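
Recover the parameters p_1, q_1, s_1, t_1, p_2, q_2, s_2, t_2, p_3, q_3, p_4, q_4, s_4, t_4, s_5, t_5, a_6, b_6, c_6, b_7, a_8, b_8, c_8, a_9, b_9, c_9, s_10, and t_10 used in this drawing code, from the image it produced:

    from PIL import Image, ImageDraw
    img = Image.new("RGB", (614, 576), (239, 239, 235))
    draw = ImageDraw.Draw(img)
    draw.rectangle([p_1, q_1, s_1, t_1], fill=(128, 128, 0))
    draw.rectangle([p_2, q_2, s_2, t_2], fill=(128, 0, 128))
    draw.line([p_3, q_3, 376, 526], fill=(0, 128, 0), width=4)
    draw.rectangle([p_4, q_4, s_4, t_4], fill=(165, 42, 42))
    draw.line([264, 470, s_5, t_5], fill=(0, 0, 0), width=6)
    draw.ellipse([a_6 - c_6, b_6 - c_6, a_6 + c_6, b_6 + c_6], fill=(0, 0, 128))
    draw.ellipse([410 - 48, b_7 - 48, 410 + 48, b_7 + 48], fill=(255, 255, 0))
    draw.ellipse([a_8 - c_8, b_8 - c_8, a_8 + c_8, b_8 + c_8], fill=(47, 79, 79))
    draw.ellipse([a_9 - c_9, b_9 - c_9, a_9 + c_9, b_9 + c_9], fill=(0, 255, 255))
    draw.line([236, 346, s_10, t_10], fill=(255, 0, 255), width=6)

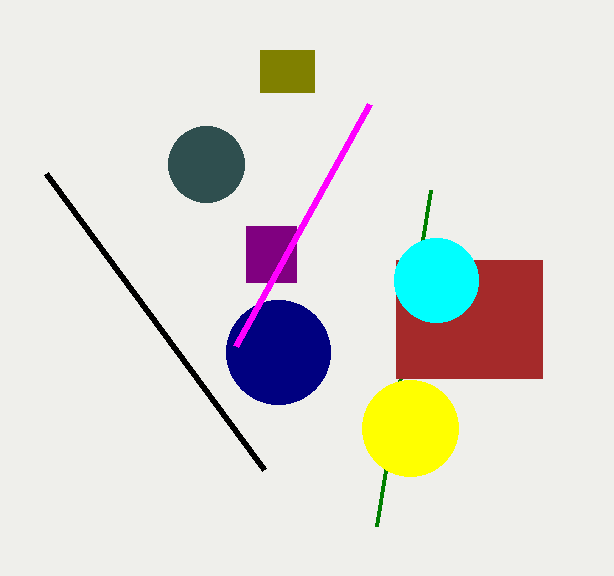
p_1 = 260, q_1 = 50, s_1 = 314, t_1 = 92, p_2 = 246, q_2 = 226, s_2 = 296, t_2 = 282, p_3 = 430, q_3 = 190, p_4 = 396, q_4 = 260, s_4 = 542, t_4 = 378, s_5 = 46, t_5 = 174, a_6 = 278, b_6 = 352, c_6 = 52, b_7 = 428, a_8 = 206, b_8 = 164, c_8 = 38, a_9 = 436, b_9 = 280, c_9 = 42, s_10 = 370, t_10 = 104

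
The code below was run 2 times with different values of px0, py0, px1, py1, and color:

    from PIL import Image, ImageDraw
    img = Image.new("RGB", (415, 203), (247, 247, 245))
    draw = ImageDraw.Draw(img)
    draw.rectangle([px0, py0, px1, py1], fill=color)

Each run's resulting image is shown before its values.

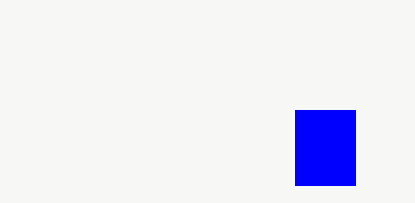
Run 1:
px0 = 295
py0 = 110
px1 = 355
py1 = 185
color = 'blue'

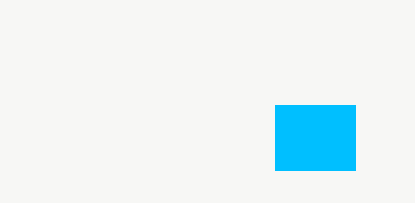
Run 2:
px0 = 275, py0 = 105, px1 = 355, py1 = 170, color = 'deepskyblue'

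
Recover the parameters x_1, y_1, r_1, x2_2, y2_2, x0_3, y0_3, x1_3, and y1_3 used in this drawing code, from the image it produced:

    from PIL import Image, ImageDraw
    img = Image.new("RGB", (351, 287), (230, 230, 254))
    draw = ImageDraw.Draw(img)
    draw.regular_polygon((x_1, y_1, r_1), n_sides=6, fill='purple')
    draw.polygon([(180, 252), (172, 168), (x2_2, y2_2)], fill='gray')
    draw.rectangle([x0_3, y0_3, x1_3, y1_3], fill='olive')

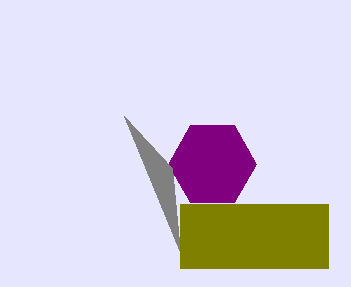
x_1 = 212, y_1 = 164, r_1 = 44, x2_2 = 124, y2_2 = 116, x0_3 = 180, y0_3 = 204, x1_3 = 328, y1_3 = 268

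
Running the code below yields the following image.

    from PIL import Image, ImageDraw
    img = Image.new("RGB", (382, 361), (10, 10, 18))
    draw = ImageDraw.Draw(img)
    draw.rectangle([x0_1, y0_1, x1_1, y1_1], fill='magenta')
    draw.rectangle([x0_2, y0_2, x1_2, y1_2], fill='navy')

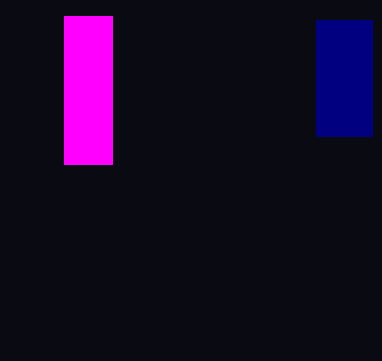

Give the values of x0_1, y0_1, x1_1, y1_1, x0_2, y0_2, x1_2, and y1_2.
x0_1 = 64
y0_1 = 16
x1_1 = 112
y1_1 = 164
x0_2 = 316
y0_2 = 20
x1_2 = 372
y1_2 = 136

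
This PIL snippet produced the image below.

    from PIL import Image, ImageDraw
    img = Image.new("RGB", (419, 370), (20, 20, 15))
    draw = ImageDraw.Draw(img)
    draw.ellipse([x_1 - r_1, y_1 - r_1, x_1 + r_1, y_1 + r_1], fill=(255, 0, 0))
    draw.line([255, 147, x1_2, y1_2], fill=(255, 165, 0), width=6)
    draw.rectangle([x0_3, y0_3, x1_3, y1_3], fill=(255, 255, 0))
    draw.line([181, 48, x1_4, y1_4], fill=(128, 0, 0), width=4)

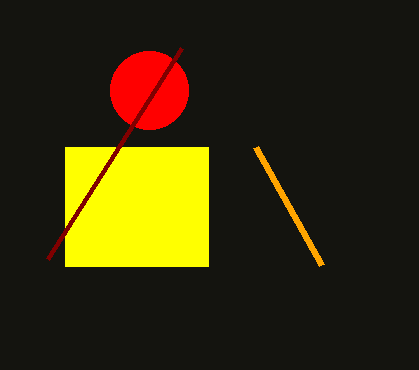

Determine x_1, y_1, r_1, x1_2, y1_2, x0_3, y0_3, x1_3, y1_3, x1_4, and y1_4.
x_1 = 149, y_1 = 90, r_1 = 39, x1_2 = 321, y1_2 = 265, x0_3 = 65, y0_3 = 147, x1_3 = 208, y1_3 = 266, x1_4 = 47, y1_4 = 259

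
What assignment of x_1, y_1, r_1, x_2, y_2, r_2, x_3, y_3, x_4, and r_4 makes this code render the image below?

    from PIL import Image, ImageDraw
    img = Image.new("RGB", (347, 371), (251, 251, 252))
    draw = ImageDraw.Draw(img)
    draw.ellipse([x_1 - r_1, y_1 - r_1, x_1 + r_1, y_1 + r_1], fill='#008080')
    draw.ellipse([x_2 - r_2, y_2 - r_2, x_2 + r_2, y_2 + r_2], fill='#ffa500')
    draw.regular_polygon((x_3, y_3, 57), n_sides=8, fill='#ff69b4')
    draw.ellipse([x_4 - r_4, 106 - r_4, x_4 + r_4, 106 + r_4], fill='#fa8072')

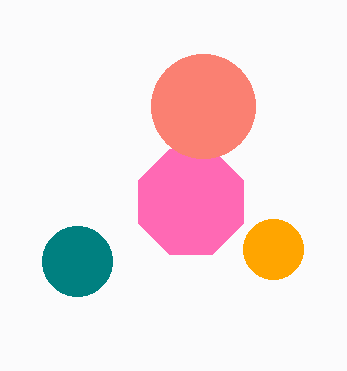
x_1 = 77, y_1 = 261, r_1 = 35, x_2 = 273, y_2 = 249, r_2 = 30, x_3 = 191, y_3 = 202, x_4 = 203, r_4 = 52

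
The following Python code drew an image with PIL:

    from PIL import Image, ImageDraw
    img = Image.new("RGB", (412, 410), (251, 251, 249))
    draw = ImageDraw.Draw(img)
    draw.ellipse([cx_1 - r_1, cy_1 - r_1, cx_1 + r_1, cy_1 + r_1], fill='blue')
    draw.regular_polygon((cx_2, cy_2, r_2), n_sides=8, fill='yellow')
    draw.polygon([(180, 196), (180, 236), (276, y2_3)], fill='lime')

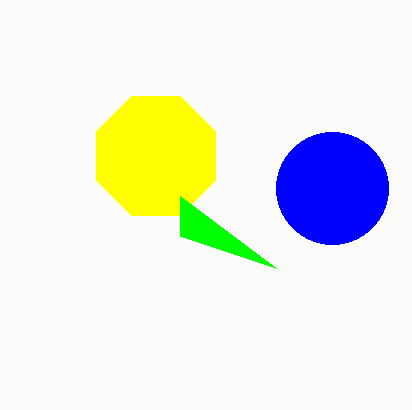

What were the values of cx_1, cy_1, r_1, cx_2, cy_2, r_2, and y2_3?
cx_1 = 332; cy_1 = 188; r_1 = 56; cx_2 = 156; cy_2 = 156; r_2 = 64; y2_3 = 268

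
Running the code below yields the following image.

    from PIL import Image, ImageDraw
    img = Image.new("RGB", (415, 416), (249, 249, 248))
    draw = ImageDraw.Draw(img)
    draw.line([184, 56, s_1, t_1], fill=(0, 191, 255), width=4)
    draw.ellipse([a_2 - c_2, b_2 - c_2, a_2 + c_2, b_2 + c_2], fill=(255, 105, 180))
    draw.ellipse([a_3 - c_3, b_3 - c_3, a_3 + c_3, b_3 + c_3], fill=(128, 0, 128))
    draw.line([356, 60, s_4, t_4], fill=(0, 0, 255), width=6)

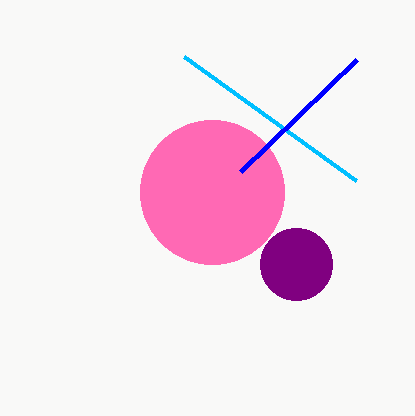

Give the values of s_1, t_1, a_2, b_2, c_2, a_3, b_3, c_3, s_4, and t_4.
s_1 = 356
t_1 = 180
a_2 = 212
b_2 = 192
c_2 = 72
a_3 = 296
b_3 = 264
c_3 = 36
s_4 = 240
t_4 = 172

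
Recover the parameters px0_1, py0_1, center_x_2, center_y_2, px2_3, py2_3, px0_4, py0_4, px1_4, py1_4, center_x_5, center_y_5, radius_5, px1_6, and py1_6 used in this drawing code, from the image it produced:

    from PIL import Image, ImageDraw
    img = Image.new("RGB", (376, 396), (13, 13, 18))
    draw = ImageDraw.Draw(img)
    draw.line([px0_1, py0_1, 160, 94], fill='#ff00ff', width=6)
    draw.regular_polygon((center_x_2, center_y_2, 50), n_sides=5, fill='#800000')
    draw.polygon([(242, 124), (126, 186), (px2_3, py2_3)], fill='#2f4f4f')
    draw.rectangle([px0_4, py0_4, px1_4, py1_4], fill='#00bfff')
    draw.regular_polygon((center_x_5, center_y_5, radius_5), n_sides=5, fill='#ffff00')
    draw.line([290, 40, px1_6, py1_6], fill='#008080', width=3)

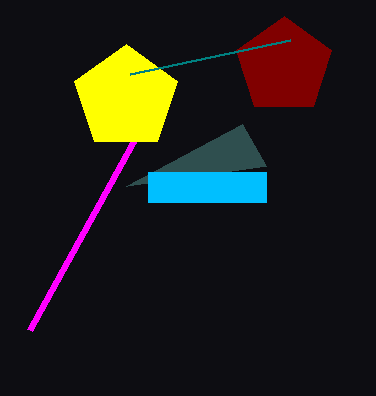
px0_1 = 30, py0_1 = 330, center_x_2 = 284, center_y_2 = 66, px2_3 = 266, py2_3 = 166, px0_4 = 148, py0_4 = 172, px1_4 = 266, py1_4 = 202, center_x_5 = 126, center_y_5 = 98, radius_5 = 54, px1_6 = 130, py1_6 = 74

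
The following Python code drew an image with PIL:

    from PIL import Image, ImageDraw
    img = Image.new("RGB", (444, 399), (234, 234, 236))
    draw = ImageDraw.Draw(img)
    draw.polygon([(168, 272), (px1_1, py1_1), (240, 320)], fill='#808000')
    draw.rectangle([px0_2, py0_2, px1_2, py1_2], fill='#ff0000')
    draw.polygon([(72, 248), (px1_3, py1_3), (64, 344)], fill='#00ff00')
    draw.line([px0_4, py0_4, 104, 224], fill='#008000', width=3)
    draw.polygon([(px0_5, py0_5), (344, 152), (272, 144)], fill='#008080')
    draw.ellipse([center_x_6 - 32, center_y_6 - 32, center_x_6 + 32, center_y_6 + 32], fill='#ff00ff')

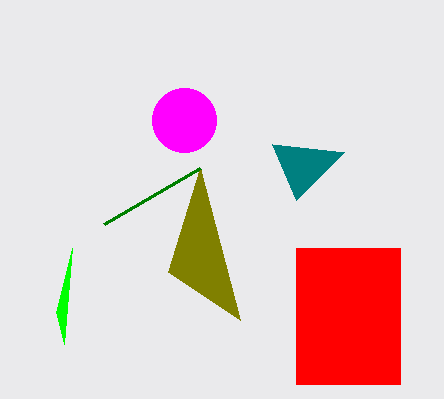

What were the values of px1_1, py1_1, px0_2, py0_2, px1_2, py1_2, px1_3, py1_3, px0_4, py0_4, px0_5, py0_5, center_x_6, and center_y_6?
px1_1 = 200, py1_1 = 168, px0_2 = 296, py0_2 = 248, px1_2 = 400, py1_2 = 384, px1_3 = 56, py1_3 = 312, px0_4 = 200, py0_4 = 168, px0_5 = 296, py0_5 = 200, center_x_6 = 184, center_y_6 = 120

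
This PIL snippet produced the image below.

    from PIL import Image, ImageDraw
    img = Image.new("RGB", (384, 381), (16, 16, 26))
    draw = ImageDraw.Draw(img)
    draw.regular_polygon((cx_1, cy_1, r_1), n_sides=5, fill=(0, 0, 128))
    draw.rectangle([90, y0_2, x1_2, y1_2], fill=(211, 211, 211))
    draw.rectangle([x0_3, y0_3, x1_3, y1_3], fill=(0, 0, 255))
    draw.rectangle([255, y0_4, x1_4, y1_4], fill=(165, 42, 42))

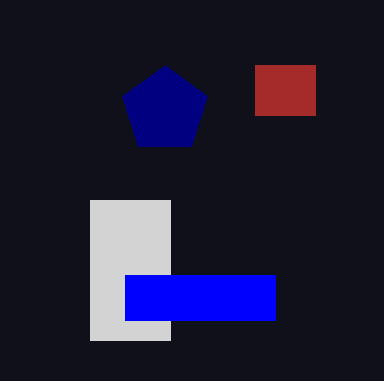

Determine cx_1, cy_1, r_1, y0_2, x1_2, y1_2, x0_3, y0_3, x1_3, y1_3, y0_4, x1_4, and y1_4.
cx_1 = 165, cy_1 = 110, r_1 = 45, y0_2 = 200, x1_2 = 170, y1_2 = 340, x0_3 = 125, y0_3 = 275, x1_3 = 275, y1_3 = 320, y0_4 = 65, x1_4 = 315, y1_4 = 115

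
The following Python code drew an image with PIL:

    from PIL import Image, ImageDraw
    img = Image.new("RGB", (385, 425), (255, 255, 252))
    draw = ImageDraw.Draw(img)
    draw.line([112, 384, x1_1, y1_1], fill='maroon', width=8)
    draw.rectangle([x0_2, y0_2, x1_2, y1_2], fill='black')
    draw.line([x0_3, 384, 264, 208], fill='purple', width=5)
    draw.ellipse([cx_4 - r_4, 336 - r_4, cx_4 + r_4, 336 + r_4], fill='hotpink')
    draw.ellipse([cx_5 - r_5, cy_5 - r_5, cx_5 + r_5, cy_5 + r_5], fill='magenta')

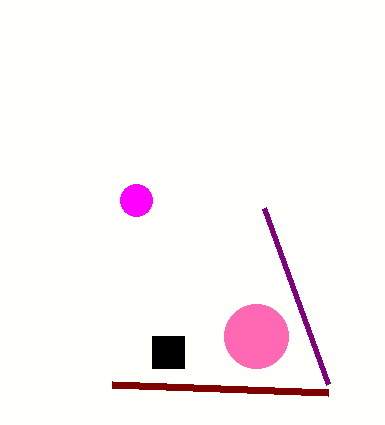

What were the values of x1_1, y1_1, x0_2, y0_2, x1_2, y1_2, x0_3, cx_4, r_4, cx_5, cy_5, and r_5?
x1_1 = 328; y1_1 = 392; x0_2 = 152; y0_2 = 336; x1_2 = 184; y1_2 = 368; x0_3 = 328; cx_4 = 256; r_4 = 32; cx_5 = 136; cy_5 = 200; r_5 = 16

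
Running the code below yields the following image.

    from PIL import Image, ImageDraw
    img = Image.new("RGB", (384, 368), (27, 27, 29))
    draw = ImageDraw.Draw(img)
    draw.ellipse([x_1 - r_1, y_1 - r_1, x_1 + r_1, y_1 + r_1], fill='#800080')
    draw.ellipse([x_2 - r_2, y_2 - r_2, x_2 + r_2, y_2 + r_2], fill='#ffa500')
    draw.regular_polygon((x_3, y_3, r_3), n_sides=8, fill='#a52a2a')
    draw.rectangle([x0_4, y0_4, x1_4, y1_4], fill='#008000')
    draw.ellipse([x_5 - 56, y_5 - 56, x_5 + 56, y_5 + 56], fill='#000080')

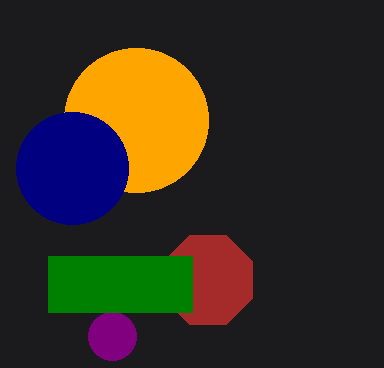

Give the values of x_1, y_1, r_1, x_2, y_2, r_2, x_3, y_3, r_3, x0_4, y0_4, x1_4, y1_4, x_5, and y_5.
x_1 = 112, y_1 = 336, r_1 = 24, x_2 = 136, y_2 = 120, r_2 = 72, x_3 = 208, y_3 = 280, r_3 = 48, x0_4 = 48, y0_4 = 256, x1_4 = 192, y1_4 = 312, x_5 = 72, y_5 = 168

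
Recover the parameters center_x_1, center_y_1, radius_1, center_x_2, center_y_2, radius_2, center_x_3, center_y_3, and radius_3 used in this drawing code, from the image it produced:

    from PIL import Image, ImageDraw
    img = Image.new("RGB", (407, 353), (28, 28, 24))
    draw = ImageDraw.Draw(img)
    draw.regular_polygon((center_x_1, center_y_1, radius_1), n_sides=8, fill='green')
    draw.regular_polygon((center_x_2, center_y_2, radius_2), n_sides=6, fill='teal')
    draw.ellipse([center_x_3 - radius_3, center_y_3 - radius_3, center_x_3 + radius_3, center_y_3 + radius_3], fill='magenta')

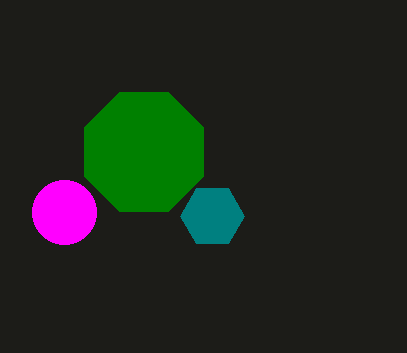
center_x_1 = 144
center_y_1 = 152
radius_1 = 64
center_x_2 = 212
center_y_2 = 216
radius_2 = 32
center_x_3 = 64
center_y_3 = 212
radius_3 = 32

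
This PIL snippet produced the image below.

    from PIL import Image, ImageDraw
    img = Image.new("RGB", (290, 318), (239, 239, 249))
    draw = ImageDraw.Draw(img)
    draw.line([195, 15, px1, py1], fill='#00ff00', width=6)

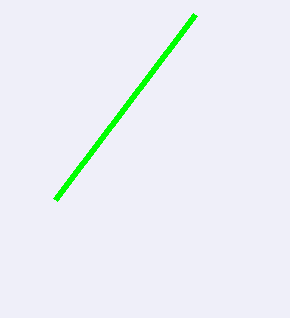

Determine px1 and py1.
px1 = 55; py1 = 200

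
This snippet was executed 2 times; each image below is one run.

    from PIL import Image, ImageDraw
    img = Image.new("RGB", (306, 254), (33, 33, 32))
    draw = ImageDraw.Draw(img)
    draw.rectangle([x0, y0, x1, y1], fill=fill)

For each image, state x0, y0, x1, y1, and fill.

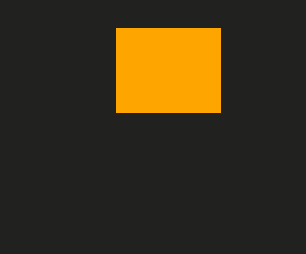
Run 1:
x0 = 116
y0 = 28
x1 = 220
y1 = 112
fill = 'orange'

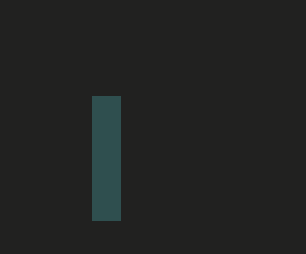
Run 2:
x0 = 92
y0 = 96
x1 = 120
y1 = 220
fill = 'darkslategray'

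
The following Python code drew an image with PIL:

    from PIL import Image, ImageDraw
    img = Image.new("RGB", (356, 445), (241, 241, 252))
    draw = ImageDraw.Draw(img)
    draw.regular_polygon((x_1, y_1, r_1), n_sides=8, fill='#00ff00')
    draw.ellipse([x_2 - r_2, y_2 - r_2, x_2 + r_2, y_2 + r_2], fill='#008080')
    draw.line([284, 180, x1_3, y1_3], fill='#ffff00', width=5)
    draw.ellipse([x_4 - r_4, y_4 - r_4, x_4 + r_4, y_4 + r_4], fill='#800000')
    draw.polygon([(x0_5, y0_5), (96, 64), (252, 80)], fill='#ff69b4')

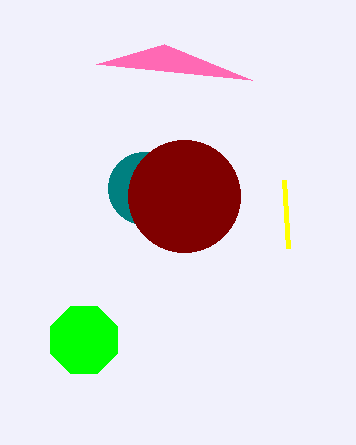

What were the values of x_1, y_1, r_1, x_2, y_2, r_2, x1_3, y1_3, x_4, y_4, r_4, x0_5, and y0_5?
x_1 = 84
y_1 = 340
r_1 = 36
x_2 = 144
y_2 = 188
r_2 = 36
x1_3 = 288
y1_3 = 248
x_4 = 184
y_4 = 196
r_4 = 56
x0_5 = 164
y0_5 = 44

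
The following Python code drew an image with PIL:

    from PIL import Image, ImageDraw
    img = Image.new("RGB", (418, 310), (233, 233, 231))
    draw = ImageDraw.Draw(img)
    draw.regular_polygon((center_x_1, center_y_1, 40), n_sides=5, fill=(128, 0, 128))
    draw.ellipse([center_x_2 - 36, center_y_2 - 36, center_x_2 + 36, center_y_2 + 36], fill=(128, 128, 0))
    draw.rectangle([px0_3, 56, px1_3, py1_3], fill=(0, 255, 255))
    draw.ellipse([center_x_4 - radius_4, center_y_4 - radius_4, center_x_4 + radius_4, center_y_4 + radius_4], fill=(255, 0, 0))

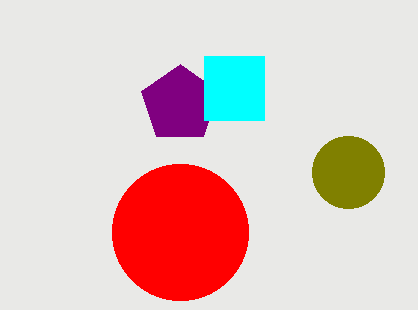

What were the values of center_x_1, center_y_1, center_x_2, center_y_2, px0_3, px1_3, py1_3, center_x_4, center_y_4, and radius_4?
center_x_1 = 180, center_y_1 = 104, center_x_2 = 348, center_y_2 = 172, px0_3 = 204, px1_3 = 264, py1_3 = 120, center_x_4 = 180, center_y_4 = 232, radius_4 = 68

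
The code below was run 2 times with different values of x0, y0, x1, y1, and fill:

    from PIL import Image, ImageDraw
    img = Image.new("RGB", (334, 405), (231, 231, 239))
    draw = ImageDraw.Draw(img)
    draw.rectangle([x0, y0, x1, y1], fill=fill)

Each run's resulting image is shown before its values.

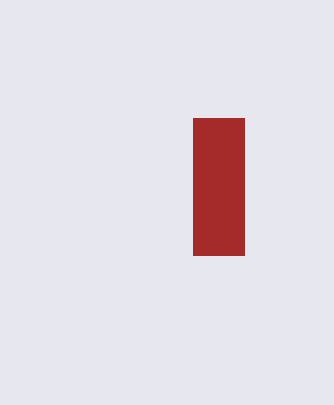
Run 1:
x0 = 193, y0 = 118, x1 = 244, y1 = 255, fill = 'brown'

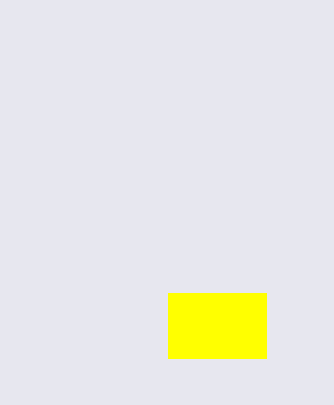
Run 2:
x0 = 168
y0 = 293
x1 = 266
y1 = 358
fill = 'yellow'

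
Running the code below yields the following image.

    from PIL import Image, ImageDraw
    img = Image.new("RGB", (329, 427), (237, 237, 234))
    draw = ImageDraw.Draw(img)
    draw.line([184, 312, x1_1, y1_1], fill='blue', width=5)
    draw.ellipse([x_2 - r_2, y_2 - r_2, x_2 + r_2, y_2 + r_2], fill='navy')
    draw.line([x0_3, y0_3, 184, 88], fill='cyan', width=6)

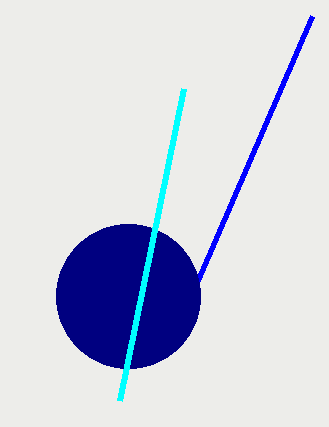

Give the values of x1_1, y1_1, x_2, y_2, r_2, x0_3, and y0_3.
x1_1 = 312; y1_1 = 16; x_2 = 128; y_2 = 296; r_2 = 72; x0_3 = 120; y0_3 = 400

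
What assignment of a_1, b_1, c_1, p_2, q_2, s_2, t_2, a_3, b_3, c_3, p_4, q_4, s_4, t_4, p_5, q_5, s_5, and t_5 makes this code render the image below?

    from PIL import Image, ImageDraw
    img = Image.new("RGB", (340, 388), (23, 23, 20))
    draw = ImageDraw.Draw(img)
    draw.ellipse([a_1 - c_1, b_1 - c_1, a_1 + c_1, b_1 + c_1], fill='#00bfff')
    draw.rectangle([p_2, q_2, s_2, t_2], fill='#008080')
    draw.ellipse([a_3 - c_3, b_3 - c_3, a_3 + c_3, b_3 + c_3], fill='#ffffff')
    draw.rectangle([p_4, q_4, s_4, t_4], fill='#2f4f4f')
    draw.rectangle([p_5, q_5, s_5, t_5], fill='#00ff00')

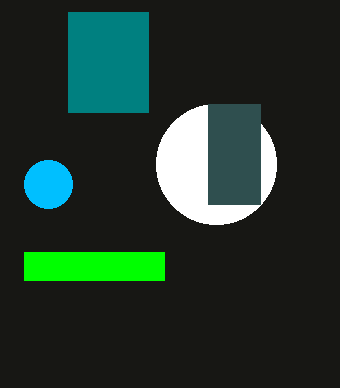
a_1 = 48, b_1 = 184, c_1 = 24, p_2 = 68, q_2 = 12, s_2 = 148, t_2 = 112, a_3 = 216, b_3 = 164, c_3 = 60, p_4 = 208, q_4 = 104, s_4 = 260, t_4 = 204, p_5 = 24, q_5 = 252, s_5 = 164, t_5 = 280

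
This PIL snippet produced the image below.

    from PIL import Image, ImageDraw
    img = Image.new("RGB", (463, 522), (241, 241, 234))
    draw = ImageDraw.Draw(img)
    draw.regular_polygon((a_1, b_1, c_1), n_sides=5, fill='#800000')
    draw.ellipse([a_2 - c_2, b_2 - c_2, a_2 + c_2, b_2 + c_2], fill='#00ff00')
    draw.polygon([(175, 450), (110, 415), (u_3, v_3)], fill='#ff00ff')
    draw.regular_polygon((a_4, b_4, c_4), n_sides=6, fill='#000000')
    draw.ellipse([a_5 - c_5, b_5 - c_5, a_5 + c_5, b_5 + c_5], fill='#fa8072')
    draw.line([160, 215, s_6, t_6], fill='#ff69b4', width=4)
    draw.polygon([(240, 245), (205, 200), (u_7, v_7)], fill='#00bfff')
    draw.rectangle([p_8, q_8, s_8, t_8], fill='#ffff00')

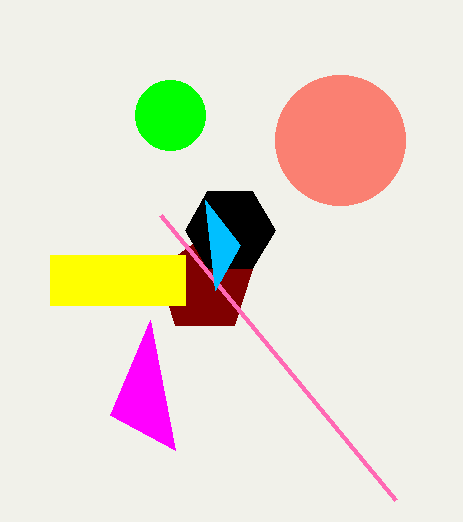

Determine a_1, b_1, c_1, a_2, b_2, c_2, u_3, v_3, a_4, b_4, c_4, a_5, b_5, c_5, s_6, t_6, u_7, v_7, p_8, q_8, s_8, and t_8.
a_1 = 205
b_1 = 285
c_1 = 50
a_2 = 170
b_2 = 115
c_2 = 35
u_3 = 150
v_3 = 320
a_4 = 230
b_4 = 230
c_4 = 45
a_5 = 340
b_5 = 140
c_5 = 65
s_6 = 395
t_6 = 500
u_7 = 215
v_7 = 290
p_8 = 50
q_8 = 255
s_8 = 185
t_8 = 305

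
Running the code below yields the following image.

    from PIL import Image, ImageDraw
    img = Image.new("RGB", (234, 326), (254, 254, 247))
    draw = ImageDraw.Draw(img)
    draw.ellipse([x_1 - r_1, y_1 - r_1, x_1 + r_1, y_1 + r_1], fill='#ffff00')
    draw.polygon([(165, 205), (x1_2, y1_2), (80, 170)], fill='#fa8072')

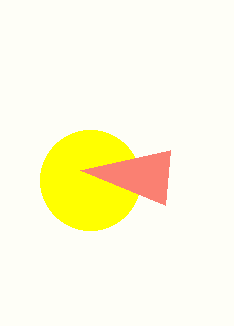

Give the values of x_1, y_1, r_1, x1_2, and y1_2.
x_1 = 90, y_1 = 180, r_1 = 50, x1_2 = 170, y1_2 = 150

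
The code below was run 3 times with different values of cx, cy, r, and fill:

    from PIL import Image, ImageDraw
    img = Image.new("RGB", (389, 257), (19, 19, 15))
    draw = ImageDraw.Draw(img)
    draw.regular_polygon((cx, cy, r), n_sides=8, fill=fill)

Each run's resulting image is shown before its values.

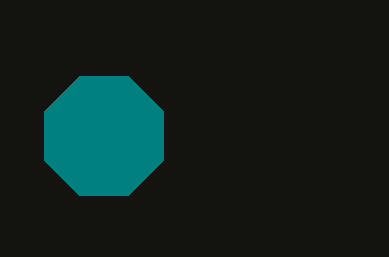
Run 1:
cx = 104, cy = 136, r = 64, fill = 'teal'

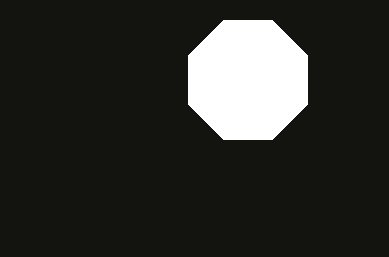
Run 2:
cx = 248; cy = 80; r = 64; fill = 'white'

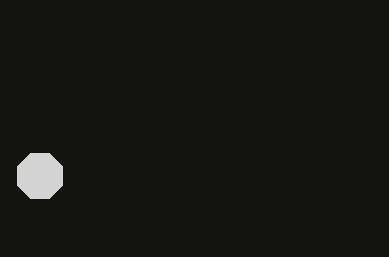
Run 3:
cx = 40
cy = 176
r = 24
fill = 'lightgray'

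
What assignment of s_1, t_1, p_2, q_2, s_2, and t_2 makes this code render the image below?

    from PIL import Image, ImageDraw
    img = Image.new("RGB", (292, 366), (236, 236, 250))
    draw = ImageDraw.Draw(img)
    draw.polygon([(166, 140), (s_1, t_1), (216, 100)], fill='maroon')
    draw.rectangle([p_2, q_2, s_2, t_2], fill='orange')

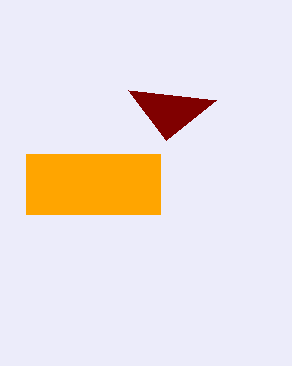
s_1 = 128
t_1 = 90
p_2 = 26
q_2 = 154
s_2 = 160
t_2 = 214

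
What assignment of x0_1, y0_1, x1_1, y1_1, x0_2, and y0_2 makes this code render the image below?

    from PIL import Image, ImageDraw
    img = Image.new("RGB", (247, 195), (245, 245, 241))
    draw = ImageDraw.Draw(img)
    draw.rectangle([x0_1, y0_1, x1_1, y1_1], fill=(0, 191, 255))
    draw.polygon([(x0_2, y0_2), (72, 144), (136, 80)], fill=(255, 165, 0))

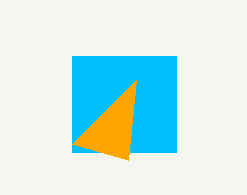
x0_1 = 72; y0_1 = 56; x1_1 = 176; y1_1 = 152; x0_2 = 128; y0_2 = 160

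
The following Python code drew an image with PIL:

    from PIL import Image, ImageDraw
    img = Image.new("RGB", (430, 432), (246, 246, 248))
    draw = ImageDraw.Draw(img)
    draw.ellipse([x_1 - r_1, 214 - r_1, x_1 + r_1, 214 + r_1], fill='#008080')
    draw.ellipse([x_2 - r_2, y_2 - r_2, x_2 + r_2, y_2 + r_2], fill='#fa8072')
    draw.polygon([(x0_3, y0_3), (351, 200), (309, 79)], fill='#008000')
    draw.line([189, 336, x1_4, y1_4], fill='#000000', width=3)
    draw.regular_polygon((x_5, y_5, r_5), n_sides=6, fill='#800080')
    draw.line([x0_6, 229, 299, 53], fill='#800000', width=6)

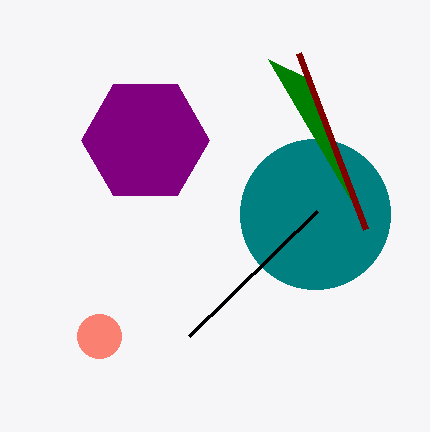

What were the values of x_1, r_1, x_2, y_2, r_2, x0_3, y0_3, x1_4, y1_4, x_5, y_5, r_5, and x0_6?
x_1 = 315; r_1 = 75; x_2 = 99; y_2 = 336; r_2 = 22; x0_3 = 268; y0_3 = 59; x1_4 = 317; y1_4 = 211; x_5 = 145; y_5 = 140; r_5 = 64; x0_6 = 366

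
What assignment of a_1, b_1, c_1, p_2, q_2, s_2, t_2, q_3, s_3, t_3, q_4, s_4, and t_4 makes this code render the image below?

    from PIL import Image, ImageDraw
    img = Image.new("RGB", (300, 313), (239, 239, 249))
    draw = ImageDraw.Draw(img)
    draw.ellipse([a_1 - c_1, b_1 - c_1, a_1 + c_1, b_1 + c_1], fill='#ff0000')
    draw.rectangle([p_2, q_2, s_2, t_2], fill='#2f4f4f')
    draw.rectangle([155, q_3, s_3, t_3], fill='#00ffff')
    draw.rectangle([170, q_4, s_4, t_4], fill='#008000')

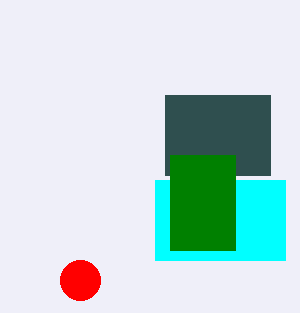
a_1 = 80, b_1 = 280, c_1 = 20, p_2 = 165, q_2 = 95, s_2 = 270, t_2 = 175, q_3 = 180, s_3 = 285, t_3 = 260, q_4 = 155, s_4 = 235, t_4 = 250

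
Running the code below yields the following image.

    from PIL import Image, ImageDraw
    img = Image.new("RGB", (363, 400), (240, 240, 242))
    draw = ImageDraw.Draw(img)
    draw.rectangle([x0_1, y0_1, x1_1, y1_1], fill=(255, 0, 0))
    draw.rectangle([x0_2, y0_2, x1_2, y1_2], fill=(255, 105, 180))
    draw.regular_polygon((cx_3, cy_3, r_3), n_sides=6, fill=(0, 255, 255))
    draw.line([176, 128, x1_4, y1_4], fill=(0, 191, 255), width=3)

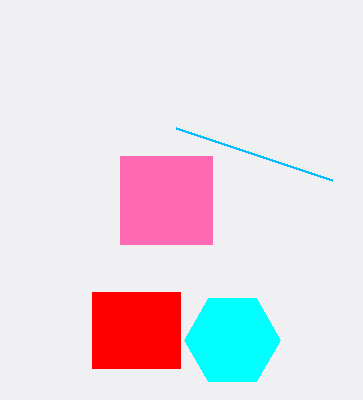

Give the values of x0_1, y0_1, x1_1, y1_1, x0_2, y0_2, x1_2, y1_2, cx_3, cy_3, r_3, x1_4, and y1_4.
x0_1 = 92; y0_1 = 292; x1_1 = 180; y1_1 = 368; x0_2 = 120; y0_2 = 156; x1_2 = 212; y1_2 = 244; cx_3 = 232; cy_3 = 340; r_3 = 48; x1_4 = 332; y1_4 = 180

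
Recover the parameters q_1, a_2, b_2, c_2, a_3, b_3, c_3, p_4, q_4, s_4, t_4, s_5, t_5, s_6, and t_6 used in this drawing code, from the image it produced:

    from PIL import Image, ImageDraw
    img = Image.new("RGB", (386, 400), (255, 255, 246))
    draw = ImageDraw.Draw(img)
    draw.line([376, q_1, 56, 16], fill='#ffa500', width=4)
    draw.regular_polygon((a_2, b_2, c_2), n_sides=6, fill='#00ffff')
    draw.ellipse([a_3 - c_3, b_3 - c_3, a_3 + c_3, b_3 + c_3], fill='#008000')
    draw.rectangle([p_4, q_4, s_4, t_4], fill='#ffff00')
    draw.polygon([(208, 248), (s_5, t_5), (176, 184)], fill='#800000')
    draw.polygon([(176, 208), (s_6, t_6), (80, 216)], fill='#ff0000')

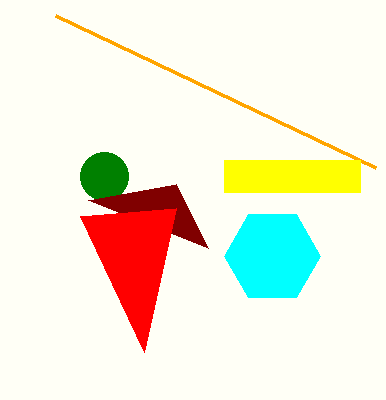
q_1 = 168, a_2 = 272, b_2 = 256, c_2 = 48, a_3 = 104, b_3 = 176, c_3 = 24, p_4 = 224, q_4 = 160, s_4 = 360, t_4 = 192, s_5 = 88, t_5 = 200, s_6 = 144, t_6 = 352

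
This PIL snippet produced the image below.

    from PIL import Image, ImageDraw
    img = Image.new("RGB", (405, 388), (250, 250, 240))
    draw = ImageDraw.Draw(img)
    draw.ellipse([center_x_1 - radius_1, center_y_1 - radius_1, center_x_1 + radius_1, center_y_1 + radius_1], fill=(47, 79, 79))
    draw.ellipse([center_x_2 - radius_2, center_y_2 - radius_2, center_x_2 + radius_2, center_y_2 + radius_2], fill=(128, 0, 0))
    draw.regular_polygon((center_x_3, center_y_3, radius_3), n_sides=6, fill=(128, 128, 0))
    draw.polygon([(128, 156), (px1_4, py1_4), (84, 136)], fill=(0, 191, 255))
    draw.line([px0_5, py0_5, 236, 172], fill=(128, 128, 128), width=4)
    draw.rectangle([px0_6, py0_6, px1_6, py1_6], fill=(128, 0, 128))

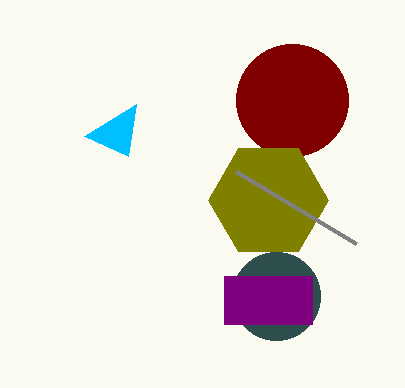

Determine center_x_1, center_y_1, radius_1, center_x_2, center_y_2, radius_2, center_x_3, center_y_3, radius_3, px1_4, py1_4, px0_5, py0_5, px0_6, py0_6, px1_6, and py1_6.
center_x_1 = 276
center_y_1 = 296
radius_1 = 44
center_x_2 = 292
center_y_2 = 100
radius_2 = 56
center_x_3 = 268
center_y_3 = 200
radius_3 = 60
px1_4 = 136
py1_4 = 104
px0_5 = 356
py0_5 = 244
px0_6 = 224
py0_6 = 276
px1_6 = 312
py1_6 = 324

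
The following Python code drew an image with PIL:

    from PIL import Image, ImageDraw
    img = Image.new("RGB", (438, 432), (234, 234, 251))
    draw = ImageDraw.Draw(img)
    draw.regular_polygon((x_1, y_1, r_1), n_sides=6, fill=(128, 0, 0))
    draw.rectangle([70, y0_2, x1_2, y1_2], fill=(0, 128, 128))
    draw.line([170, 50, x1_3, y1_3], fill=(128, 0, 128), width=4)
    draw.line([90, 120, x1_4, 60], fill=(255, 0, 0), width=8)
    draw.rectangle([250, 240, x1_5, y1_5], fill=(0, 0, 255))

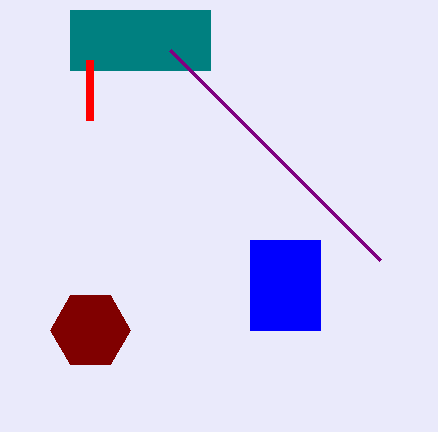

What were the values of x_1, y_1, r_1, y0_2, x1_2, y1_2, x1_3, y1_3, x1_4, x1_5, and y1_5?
x_1 = 90
y_1 = 330
r_1 = 40
y0_2 = 10
x1_2 = 210
y1_2 = 70
x1_3 = 380
y1_3 = 260
x1_4 = 90
x1_5 = 320
y1_5 = 330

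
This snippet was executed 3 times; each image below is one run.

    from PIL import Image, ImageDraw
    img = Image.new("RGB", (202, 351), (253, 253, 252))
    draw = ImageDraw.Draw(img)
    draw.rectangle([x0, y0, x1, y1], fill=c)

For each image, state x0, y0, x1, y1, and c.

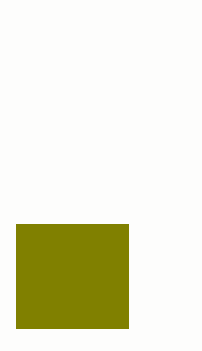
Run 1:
x0 = 16
y0 = 224
x1 = 128
y1 = 328
c = 'olive'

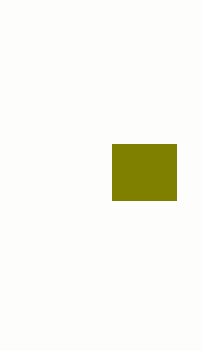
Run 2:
x0 = 112
y0 = 144
x1 = 176
y1 = 200
c = 'olive'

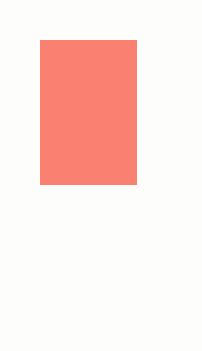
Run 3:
x0 = 40; y0 = 40; x1 = 136; y1 = 184; c = 'salmon'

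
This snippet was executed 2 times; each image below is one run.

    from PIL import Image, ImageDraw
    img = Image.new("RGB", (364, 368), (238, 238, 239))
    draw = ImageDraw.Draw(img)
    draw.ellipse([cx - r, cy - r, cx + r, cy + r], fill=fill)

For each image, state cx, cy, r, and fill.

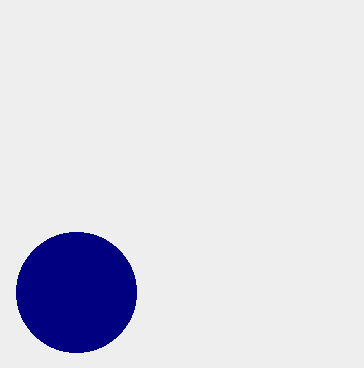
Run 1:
cx = 76
cy = 292
r = 60
fill = 'navy'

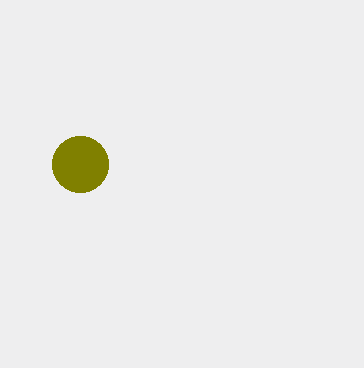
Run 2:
cx = 80, cy = 164, r = 28, fill = 'olive'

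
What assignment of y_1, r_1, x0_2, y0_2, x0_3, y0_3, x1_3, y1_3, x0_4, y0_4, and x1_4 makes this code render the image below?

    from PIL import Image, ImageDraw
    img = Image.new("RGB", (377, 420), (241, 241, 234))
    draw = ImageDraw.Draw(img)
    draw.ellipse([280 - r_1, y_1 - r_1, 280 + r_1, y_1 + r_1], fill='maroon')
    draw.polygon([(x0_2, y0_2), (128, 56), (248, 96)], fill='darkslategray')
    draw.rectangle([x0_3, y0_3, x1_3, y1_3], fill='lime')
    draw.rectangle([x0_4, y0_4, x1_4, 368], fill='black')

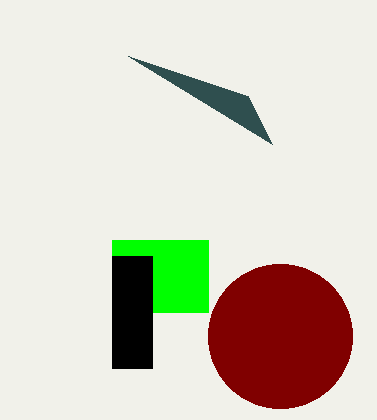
y_1 = 336, r_1 = 72, x0_2 = 272, y0_2 = 144, x0_3 = 112, y0_3 = 240, x1_3 = 208, y1_3 = 312, x0_4 = 112, y0_4 = 256, x1_4 = 152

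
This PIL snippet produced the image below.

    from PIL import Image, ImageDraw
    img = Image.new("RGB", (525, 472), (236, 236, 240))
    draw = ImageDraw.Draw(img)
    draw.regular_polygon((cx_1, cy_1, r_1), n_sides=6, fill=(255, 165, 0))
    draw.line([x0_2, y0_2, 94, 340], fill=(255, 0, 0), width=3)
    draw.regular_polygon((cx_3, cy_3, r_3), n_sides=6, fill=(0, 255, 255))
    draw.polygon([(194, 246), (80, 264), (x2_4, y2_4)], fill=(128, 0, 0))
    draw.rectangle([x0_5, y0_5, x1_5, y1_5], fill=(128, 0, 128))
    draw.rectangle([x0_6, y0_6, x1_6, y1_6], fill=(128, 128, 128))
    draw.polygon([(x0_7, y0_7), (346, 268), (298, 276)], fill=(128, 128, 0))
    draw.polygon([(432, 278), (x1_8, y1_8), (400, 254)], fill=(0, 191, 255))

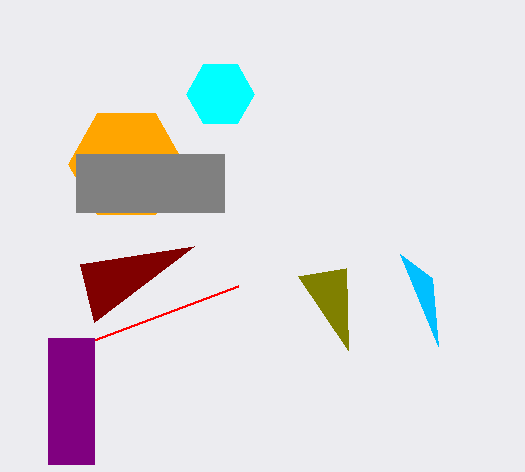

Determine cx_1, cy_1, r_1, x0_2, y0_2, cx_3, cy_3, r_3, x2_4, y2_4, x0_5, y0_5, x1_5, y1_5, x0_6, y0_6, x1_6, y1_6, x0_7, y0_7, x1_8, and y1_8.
cx_1 = 126; cy_1 = 164; r_1 = 58; x0_2 = 238; y0_2 = 286; cx_3 = 220; cy_3 = 94; r_3 = 34; x2_4 = 94; y2_4 = 322; x0_5 = 48; y0_5 = 338; x1_5 = 94; y1_5 = 464; x0_6 = 76; y0_6 = 154; x1_6 = 224; y1_6 = 212; x0_7 = 348; y0_7 = 350; x1_8 = 438; y1_8 = 346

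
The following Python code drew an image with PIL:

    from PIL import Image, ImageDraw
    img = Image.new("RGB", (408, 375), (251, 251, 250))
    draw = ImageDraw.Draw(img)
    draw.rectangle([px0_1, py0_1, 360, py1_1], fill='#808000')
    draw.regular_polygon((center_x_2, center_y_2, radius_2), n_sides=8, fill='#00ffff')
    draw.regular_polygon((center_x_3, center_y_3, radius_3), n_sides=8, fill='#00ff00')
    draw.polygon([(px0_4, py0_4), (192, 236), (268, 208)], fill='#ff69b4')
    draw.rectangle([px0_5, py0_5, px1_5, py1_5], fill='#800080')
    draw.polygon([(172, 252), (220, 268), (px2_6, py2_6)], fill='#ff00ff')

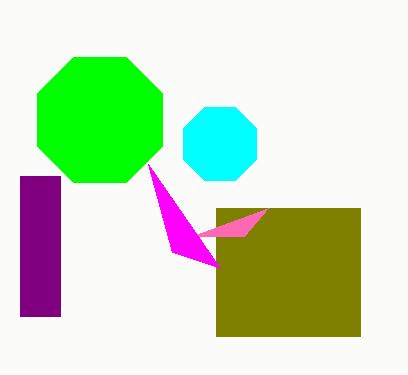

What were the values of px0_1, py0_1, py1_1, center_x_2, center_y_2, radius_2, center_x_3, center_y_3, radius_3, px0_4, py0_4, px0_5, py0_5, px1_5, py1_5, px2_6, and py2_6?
px0_1 = 216; py0_1 = 208; py1_1 = 336; center_x_2 = 220; center_y_2 = 144; radius_2 = 40; center_x_3 = 100; center_y_3 = 120; radius_3 = 68; px0_4 = 244; py0_4 = 236; px0_5 = 20; py0_5 = 176; px1_5 = 60; py1_5 = 316; px2_6 = 148; py2_6 = 164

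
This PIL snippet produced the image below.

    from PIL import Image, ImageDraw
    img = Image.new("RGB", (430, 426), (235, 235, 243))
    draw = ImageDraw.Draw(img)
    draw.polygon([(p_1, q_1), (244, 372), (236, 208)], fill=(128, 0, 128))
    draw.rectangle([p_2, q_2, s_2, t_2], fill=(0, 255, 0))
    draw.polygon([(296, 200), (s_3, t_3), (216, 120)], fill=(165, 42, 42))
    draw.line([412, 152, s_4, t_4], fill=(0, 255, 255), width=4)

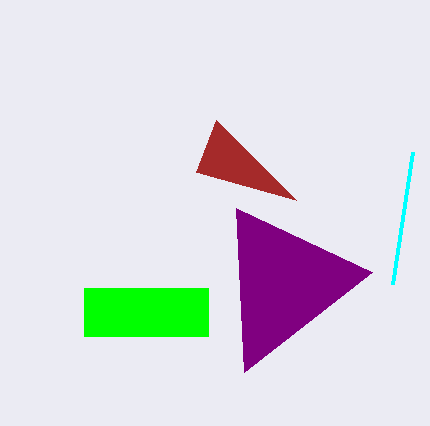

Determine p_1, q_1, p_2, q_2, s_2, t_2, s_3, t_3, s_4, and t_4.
p_1 = 372
q_1 = 272
p_2 = 84
q_2 = 288
s_2 = 208
t_2 = 336
s_3 = 196
t_3 = 172
s_4 = 392
t_4 = 284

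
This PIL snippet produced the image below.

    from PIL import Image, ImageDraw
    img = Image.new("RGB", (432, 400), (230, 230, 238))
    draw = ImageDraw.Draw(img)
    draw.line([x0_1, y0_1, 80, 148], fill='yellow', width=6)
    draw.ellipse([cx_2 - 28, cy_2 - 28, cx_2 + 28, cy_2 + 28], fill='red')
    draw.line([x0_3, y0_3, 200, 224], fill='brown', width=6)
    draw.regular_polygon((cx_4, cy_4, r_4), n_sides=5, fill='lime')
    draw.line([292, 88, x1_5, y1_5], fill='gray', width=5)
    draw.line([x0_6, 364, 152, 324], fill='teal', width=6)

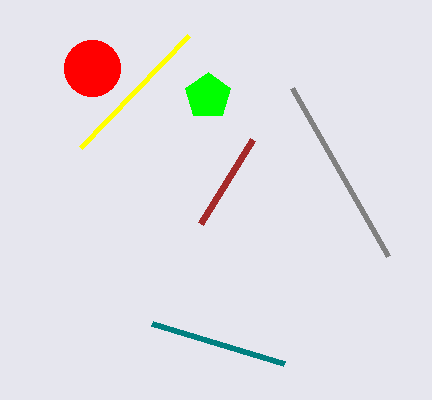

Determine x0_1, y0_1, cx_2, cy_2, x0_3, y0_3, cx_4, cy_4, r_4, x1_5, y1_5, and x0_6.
x0_1 = 188, y0_1 = 36, cx_2 = 92, cy_2 = 68, x0_3 = 252, y0_3 = 140, cx_4 = 208, cy_4 = 96, r_4 = 24, x1_5 = 388, y1_5 = 256, x0_6 = 284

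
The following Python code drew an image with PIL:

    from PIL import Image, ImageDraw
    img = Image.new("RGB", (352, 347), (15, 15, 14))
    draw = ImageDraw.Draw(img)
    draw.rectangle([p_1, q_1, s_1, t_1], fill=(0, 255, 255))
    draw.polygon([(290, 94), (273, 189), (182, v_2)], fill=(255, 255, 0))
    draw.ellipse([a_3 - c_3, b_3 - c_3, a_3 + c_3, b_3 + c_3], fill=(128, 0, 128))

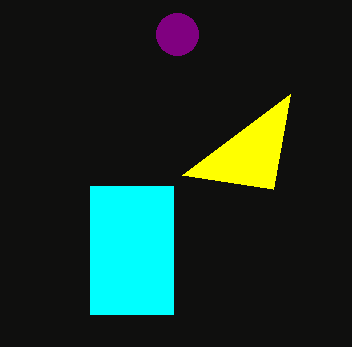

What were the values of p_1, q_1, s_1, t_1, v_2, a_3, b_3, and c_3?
p_1 = 90; q_1 = 186; s_1 = 173; t_1 = 314; v_2 = 175; a_3 = 177; b_3 = 34; c_3 = 21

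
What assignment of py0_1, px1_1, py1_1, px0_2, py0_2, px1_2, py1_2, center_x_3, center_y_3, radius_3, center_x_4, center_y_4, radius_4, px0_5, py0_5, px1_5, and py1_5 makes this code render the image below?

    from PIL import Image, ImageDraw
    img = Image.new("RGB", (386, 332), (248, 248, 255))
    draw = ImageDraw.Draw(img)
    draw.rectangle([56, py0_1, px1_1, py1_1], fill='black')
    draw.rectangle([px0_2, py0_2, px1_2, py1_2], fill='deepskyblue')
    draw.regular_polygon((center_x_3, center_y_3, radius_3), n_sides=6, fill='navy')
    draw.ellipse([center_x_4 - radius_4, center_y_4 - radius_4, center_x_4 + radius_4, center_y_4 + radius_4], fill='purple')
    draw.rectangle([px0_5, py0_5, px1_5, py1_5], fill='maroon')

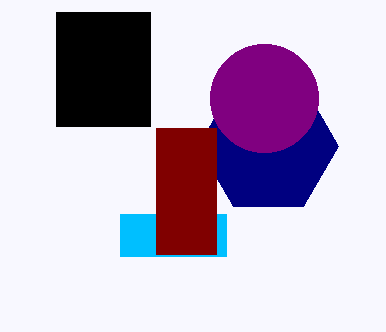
py0_1 = 12; px1_1 = 150; py1_1 = 126; px0_2 = 120; py0_2 = 214; px1_2 = 226; py1_2 = 256; center_x_3 = 268; center_y_3 = 146; radius_3 = 70; center_x_4 = 264; center_y_4 = 98; radius_4 = 54; px0_5 = 156; py0_5 = 128; px1_5 = 216; py1_5 = 254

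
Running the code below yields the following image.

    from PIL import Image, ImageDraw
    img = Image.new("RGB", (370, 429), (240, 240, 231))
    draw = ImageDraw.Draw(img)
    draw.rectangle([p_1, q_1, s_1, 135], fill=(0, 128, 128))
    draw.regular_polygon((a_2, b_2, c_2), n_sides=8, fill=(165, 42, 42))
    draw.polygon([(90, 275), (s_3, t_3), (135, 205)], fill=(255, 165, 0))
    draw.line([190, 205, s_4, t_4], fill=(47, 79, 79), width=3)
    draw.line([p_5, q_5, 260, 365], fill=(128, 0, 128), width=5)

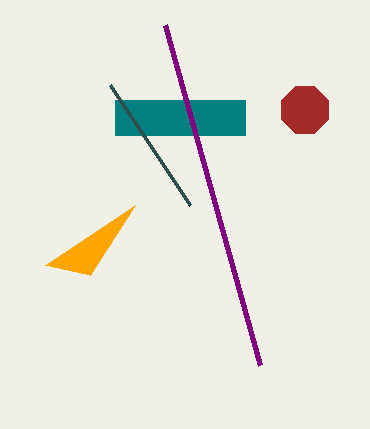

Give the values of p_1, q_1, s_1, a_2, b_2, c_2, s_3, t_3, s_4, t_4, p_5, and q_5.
p_1 = 115, q_1 = 100, s_1 = 245, a_2 = 305, b_2 = 110, c_2 = 25, s_3 = 45, t_3 = 265, s_4 = 110, t_4 = 85, p_5 = 165, q_5 = 25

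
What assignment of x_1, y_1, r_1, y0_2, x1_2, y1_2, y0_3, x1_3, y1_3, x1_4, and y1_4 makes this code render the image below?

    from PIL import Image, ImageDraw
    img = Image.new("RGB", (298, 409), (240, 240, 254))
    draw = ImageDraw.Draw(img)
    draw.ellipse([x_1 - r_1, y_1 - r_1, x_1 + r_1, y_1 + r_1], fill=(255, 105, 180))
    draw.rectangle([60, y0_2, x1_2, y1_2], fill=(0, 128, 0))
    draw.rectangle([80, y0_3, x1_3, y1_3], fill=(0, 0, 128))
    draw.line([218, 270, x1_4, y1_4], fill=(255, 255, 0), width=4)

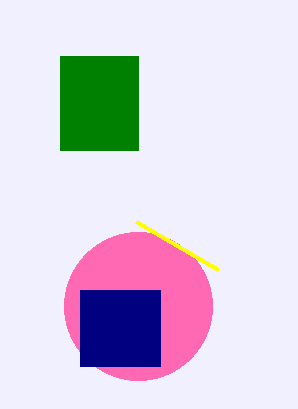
x_1 = 138
y_1 = 306
r_1 = 74
y0_2 = 56
x1_2 = 138
y1_2 = 150
y0_3 = 290
x1_3 = 160
y1_3 = 366
x1_4 = 136
y1_4 = 222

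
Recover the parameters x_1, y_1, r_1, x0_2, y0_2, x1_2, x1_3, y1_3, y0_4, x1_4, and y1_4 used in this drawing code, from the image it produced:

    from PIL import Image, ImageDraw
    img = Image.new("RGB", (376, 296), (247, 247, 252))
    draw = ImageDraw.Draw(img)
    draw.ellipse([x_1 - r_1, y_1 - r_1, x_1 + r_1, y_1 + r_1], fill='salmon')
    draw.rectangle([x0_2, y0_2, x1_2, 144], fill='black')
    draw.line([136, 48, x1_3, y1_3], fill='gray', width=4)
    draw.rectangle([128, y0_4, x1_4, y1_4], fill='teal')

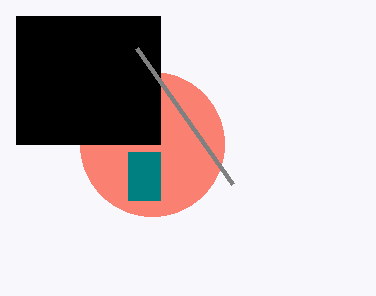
x_1 = 152, y_1 = 144, r_1 = 72, x0_2 = 16, y0_2 = 16, x1_2 = 160, x1_3 = 232, y1_3 = 184, y0_4 = 152, x1_4 = 160, y1_4 = 200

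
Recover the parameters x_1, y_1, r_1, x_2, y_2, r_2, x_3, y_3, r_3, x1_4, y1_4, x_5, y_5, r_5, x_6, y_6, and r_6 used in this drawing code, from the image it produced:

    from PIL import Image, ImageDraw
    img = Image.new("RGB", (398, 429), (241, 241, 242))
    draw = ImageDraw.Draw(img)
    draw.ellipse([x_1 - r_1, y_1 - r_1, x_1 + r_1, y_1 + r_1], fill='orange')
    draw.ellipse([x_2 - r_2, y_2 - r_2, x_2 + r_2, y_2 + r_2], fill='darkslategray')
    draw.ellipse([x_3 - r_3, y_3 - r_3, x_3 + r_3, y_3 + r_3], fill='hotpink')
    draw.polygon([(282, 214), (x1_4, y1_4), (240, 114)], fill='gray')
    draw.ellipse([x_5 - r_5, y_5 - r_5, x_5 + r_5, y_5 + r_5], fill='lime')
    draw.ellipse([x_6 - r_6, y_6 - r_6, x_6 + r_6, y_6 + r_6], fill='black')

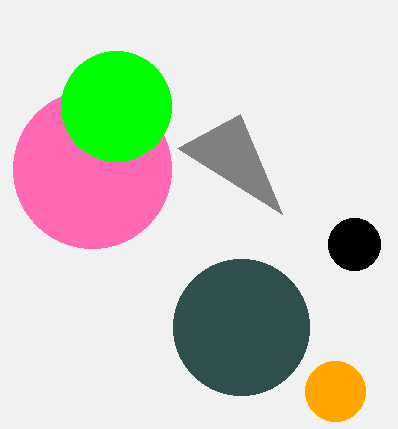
x_1 = 335, y_1 = 391, r_1 = 30, x_2 = 241, y_2 = 327, r_2 = 68, x_3 = 92, y_3 = 169, r_3 = 79, x1_4 = 177, y1_4 = 148, x_5 = 116, y_5 = 106, r_5 = 55, x_6 = 354, y_6 = 244, r_6 = 26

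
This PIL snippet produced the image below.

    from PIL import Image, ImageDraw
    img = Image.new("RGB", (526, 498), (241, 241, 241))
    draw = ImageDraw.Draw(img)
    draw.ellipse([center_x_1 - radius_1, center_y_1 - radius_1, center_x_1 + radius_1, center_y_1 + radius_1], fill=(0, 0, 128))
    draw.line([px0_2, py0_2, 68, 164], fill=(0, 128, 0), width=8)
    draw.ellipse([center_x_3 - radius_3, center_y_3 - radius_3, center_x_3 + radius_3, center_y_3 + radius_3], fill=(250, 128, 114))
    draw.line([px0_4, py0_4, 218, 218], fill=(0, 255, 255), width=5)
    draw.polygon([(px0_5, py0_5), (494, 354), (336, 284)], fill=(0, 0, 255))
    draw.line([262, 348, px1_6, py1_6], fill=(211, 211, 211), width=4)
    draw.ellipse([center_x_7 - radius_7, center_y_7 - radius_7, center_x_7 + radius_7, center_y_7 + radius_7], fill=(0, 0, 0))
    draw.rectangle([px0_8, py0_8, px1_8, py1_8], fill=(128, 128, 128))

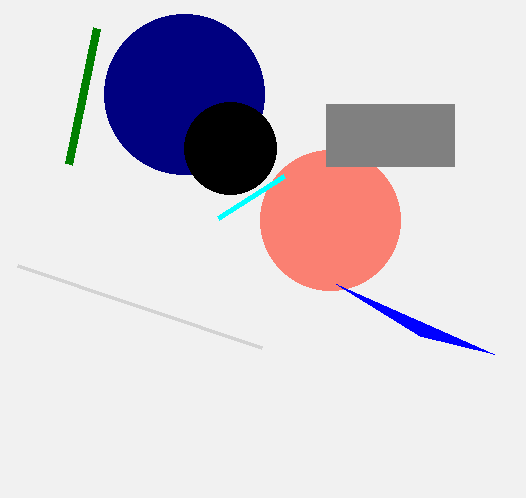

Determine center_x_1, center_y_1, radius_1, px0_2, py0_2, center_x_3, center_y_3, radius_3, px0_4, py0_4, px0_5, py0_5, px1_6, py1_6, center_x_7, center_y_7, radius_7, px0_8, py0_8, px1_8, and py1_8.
center_x_1 = 184
center_y_1 = 94
radius_1 = 80
px0_2 = 96
py0_2 = 28
center_x_3 = 330
center_y_3 = 220
radius_3 = 70
px0_4 = 284
py0_4 = 176
px0_5 = 420
py0_5 = 336
px1_6 = 18
py1_6 = 266
center_x_7 = 230
center_y_7 = 148
radius_7 = 46
px0_8 = 326
py0_8 = 104
px1_8 = 454
py1_8 = 166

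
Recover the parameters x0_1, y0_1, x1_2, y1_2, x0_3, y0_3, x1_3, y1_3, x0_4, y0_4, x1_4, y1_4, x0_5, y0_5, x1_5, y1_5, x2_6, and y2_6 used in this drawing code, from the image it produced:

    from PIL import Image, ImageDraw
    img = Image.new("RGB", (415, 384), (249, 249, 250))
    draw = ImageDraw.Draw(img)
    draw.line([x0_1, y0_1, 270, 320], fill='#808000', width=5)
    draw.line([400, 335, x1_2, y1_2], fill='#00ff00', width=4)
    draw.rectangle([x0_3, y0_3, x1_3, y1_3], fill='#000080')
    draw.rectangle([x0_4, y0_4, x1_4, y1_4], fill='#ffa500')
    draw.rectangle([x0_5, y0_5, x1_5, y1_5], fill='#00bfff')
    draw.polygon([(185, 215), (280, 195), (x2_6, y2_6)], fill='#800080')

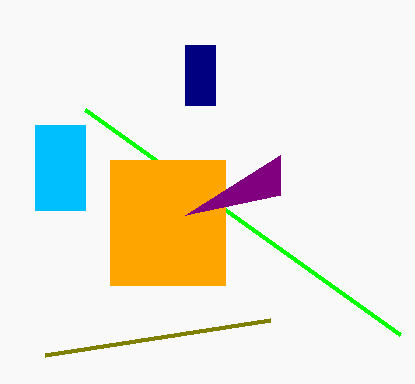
x0_1 = 45; y0_1 = 355; x1_2 = 85; y1_2 = 110; x0_3 = 185; y0_3 = 45; x1_3 = 215; y1_3 = 105; x0_4 = 110; y0_4 = 160; x1_4 = 225; y1_4 = 285; x0_5 = 35; y0_5 = 125; x1_5 = 85; y1_5 = 210; x2_6 = 280; y2_6 = 155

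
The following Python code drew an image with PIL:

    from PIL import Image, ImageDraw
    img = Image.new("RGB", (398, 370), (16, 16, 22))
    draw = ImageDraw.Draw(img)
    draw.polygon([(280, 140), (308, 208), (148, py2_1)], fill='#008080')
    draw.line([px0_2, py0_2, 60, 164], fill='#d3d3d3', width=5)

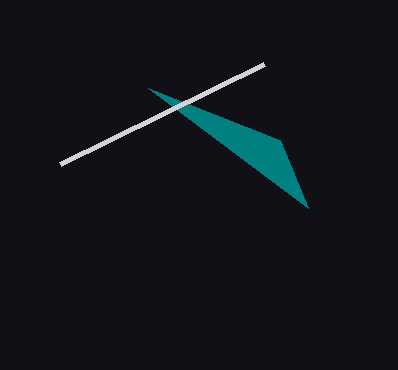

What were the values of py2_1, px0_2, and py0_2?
py2_1 = 88; px0_2 = 264; py0_2 = 64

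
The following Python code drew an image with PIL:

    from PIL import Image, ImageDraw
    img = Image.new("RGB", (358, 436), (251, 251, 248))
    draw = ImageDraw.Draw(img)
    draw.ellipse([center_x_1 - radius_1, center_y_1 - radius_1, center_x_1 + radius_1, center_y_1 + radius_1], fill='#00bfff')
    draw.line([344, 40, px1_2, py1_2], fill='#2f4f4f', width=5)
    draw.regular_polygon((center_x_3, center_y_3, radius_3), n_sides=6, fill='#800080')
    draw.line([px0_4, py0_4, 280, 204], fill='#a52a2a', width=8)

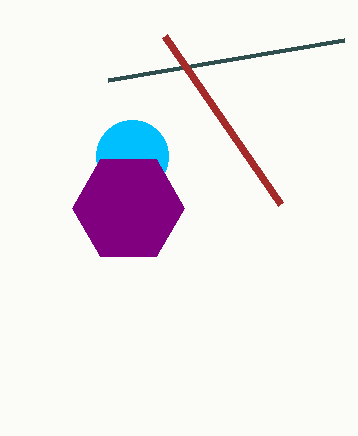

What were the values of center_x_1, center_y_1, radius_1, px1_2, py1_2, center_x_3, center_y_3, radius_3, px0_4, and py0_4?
center_x_1 = 132
center_y_1 = 156
radius_1 = 36
px1_2 = 108
py1_2 = 80
center_x_3 = 128
center_y_3 = 208
radius_3 = 56
px0_4 = 164
py0_4 = 36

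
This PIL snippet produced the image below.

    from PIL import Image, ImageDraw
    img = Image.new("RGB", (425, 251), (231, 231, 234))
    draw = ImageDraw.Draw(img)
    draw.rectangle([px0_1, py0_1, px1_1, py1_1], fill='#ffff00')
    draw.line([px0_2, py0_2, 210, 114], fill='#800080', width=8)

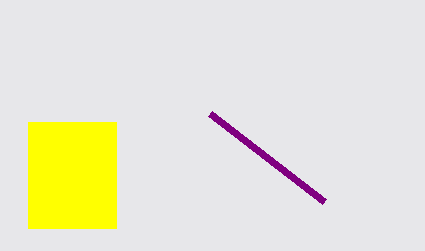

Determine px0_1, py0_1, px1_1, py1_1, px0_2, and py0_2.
px0_1 = 28
py0_1 = 122
px1_1 = 116
py1_1 = 228
px0_2 = 324
py0_2 = 202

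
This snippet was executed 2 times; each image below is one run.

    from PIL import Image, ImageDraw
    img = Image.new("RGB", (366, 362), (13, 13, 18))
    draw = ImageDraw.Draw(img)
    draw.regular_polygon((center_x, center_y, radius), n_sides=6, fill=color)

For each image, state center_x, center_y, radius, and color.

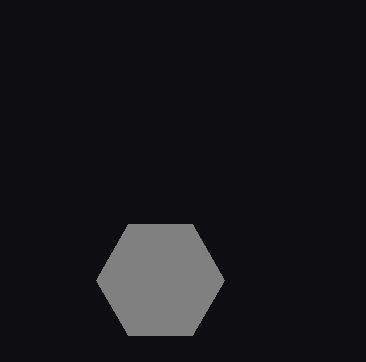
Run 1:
center_x = 160, center_y = 280, radius = 64, color = 'gray'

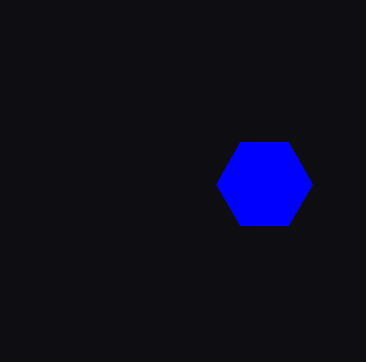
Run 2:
center_x = 264; center_y = 184; radius = 48; color = 'blue'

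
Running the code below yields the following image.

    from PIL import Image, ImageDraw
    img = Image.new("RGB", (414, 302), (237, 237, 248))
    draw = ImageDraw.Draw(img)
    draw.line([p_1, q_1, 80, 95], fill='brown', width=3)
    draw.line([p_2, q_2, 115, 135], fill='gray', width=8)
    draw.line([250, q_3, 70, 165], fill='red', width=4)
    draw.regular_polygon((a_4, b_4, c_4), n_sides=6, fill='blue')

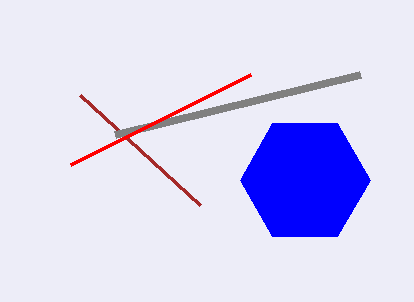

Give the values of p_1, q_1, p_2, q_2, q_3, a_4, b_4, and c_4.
p_1 = 200, q_1 = 205, p_2 = 360, q_2 = 75, q_3 = 75, a_4 = 305, b_4 = 180, c_4 = 65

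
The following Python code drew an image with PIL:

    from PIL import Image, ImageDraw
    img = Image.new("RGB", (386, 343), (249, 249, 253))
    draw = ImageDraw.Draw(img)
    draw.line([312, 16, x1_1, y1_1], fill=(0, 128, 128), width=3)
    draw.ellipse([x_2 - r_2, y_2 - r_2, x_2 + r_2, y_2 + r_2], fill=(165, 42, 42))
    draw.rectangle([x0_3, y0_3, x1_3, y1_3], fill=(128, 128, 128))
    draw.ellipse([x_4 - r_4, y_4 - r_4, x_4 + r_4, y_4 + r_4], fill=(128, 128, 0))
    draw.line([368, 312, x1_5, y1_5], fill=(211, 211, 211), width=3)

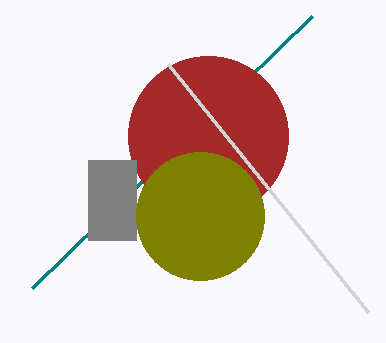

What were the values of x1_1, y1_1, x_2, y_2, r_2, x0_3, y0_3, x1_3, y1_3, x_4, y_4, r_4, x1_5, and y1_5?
x1_1 = 32; y1_1 = 288; x_2 = 208; y_2 = 136; r_2 = 80; x0_3 = 88; y0_3 = 160; x1_3 = 136; y1_3 = 240; x_4 = 200; y_4 = 216; r_4 = 64; x1_5 = 168; y1_5 = 64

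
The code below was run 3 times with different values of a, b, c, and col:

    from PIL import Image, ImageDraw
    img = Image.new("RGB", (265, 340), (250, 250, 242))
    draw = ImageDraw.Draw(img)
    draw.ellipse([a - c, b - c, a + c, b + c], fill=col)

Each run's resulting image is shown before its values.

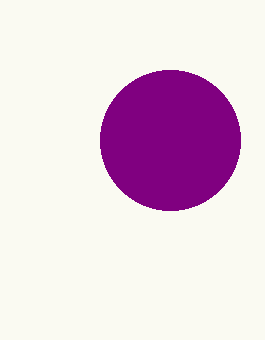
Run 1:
a = 170; b = 140; c = 70; col = 'purple'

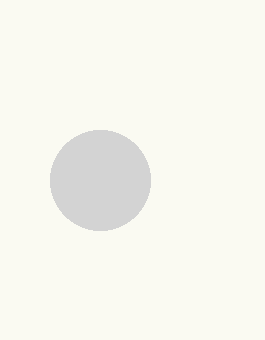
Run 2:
a = 100, b = 180, c = 50, col = 'lightgray'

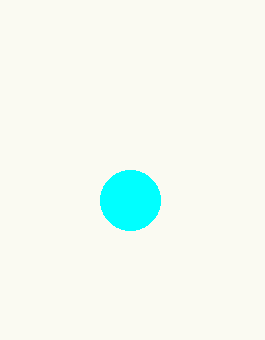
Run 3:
a = 130; b = 200; c = 30; col = 'cyan'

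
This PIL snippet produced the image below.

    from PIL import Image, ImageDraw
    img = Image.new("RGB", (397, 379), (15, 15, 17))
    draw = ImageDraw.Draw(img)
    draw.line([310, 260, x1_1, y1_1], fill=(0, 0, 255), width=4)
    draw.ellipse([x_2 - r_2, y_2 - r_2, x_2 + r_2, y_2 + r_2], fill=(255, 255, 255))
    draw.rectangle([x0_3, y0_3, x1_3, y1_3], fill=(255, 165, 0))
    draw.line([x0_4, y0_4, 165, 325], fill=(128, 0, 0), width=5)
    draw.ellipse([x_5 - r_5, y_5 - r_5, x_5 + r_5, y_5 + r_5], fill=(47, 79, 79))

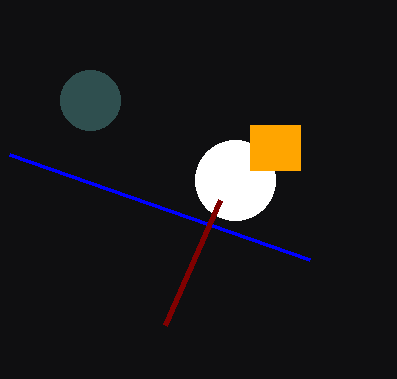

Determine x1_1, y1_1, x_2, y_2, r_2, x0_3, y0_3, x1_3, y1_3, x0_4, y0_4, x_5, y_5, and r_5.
x1_1 = 10, y1_1 = 155, x_2 = 235, y_2 = 180, r_2 = 40, x0_3 = 250, y0_3 = 125, x1_3 = 300, y1_3 = 170, x0_4 = 220, y0_4 = 200, x_5 = 90, y_5 = 100, r_5 = 30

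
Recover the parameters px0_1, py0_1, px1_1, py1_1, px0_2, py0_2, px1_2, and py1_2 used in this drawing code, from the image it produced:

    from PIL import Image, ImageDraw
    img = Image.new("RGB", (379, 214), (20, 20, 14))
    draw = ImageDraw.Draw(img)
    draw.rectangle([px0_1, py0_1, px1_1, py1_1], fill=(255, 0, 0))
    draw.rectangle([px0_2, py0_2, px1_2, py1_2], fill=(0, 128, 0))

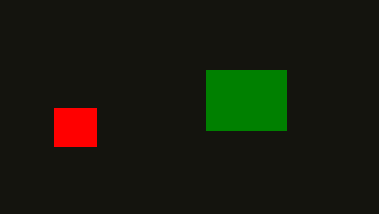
px0_1 = 54
py0_1 = 108
px1_1 = 96
py1_1 = 146
px0_2 = 206
py0_2 = 70
px1_2 = 286
py1_2 = 130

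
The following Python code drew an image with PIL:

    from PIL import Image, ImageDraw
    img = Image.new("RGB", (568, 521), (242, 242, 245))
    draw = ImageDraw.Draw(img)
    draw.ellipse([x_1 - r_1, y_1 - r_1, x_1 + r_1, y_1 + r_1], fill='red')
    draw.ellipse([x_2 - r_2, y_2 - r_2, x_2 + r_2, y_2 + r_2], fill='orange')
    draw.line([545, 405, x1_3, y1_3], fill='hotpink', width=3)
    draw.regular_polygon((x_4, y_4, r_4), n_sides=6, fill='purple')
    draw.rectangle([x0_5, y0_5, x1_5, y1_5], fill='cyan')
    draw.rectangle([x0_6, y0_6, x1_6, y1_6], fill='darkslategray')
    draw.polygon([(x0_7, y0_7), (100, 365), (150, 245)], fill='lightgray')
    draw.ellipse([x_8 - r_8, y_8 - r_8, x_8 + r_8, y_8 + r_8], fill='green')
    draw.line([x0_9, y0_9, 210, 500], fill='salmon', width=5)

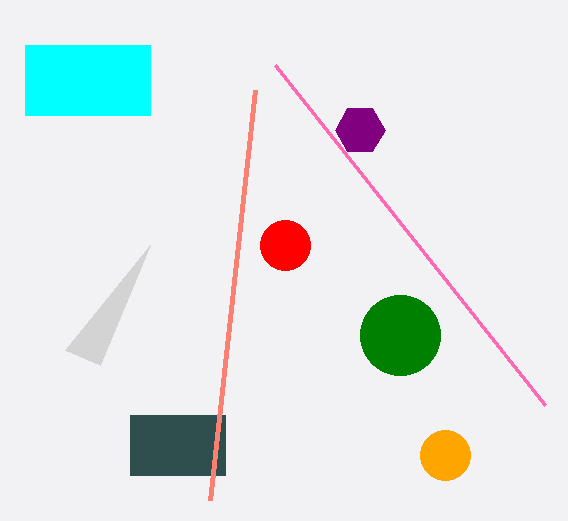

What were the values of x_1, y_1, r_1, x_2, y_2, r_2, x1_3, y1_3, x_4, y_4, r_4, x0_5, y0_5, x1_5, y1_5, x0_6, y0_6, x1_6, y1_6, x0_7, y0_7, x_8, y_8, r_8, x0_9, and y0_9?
x_1 = 285; y_1 = 245; r_1 = 25; x_2 = 445; y_2 = 455; r_2 = 25; x1_3 = 275; y1_3 = 65; x_4 = 360; y_4 = 130; r_4 = 25; x0_5 = 25; y0_5 = 45; x1_5 = 150; y1_5 = 115; x0_6 = 130; y0_6 = 415; x1_6 = 225; y1_6 = 475; x0_7 = 65; y0_7 = 350; x_8 = 400; y_8 = 335; r_8 = 40; x0_9 = 255; y0_9 = 90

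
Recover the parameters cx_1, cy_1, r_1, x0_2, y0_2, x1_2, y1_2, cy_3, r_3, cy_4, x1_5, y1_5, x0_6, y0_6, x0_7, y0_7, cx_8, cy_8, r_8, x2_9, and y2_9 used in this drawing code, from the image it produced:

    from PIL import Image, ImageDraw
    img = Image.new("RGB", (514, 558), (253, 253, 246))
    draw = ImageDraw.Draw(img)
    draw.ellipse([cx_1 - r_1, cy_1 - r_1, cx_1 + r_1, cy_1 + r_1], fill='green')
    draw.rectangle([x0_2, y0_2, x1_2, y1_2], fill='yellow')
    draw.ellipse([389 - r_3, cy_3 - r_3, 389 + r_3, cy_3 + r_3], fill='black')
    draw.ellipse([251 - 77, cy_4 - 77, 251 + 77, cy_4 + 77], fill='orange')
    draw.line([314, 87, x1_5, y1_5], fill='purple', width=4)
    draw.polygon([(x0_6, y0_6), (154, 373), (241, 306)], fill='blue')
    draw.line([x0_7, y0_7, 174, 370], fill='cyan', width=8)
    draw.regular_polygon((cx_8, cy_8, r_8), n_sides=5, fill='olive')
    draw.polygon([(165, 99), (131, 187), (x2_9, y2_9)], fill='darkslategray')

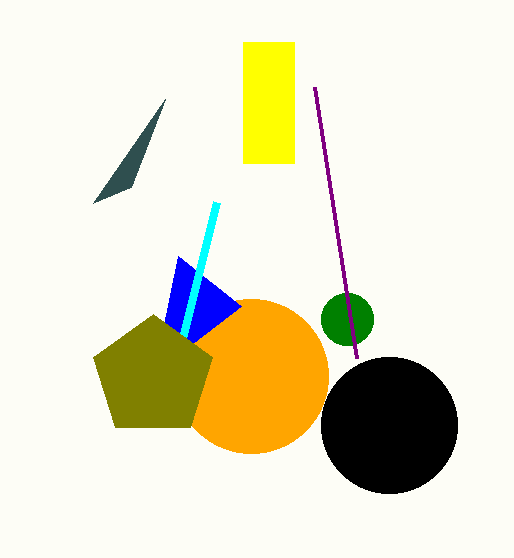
cx_1 = 347; cy_1 = 319; r_1 = 26; x0_2 = 243; y0_2 = 42; x1_2 = 294; y1_2 = 163; cy_3 = 425; r_3 = 68; cy_4 = 376; x1_5 = 356; y1_5 = 358; x0_6 = 178; y0_6 = 256; x0_7 = 216; y0_7 = 202; cx_8 = 153; cy_8 = 377; r_8 = 63; x2_9 = 93; y2_9 = 203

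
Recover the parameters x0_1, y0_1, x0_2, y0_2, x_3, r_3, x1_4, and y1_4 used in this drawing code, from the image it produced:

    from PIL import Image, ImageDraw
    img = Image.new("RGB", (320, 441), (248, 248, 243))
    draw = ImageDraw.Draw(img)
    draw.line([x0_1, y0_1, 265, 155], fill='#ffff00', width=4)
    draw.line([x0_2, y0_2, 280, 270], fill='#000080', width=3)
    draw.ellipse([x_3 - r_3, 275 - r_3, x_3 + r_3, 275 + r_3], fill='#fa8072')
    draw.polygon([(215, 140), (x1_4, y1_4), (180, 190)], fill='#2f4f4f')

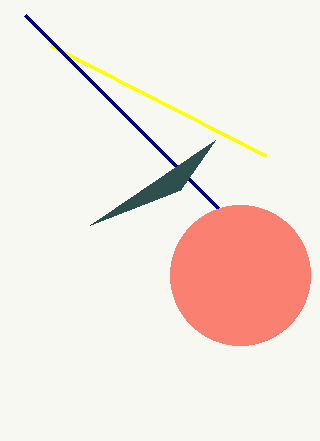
x0_1 = 50
y0_1 = 45
x0_2 = 25
y0_2 = 15
x_3 = 240
r_3 = 70
x1_4 = 90
y1_4 = 225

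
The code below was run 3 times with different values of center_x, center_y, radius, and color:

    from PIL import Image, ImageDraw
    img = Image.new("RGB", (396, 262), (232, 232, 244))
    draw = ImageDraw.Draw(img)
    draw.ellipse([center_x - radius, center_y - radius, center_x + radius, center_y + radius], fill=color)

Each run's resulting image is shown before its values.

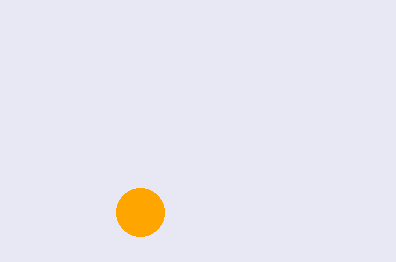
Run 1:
center_x = 140; center_y = 212; radius = 24; color = 'orange'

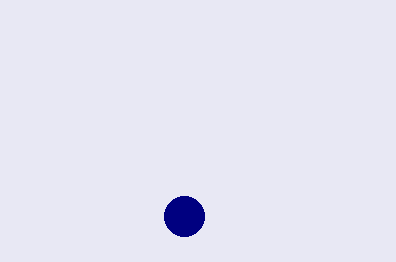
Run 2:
center_x = 184, center_y = 216, radius = 20, color = 'navy'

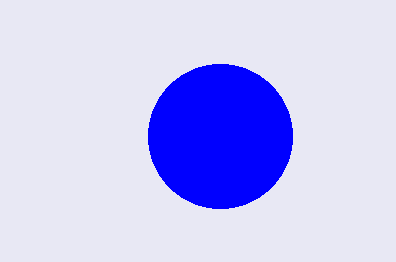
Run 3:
center_x = 220
center_y = 136
radius = 72
color = 'blue'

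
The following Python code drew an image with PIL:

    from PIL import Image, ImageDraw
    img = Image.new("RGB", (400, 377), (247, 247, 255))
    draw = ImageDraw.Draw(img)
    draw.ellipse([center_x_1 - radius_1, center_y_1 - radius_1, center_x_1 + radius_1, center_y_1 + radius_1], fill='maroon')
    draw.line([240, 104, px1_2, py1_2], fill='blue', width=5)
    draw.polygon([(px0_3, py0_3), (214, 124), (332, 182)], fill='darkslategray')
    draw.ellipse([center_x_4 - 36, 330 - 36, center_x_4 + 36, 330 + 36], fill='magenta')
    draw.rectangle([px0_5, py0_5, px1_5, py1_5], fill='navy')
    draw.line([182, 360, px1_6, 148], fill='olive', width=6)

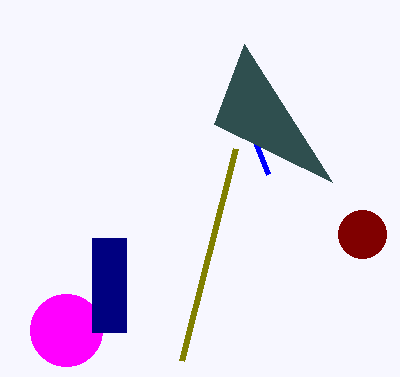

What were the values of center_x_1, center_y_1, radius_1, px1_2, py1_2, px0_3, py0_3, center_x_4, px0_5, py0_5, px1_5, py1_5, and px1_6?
center_x_1 = 362, center_y_1 = 234, radius_1 = 24, px1_2 = 268, py1_2 = 174, px0_3 = 244, py0_3 = 44, center_x_4 = 66, px0_5 = 92, py0_5 = 238, px1_5 = 126, py1_5 = 332, px1_6 = 236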